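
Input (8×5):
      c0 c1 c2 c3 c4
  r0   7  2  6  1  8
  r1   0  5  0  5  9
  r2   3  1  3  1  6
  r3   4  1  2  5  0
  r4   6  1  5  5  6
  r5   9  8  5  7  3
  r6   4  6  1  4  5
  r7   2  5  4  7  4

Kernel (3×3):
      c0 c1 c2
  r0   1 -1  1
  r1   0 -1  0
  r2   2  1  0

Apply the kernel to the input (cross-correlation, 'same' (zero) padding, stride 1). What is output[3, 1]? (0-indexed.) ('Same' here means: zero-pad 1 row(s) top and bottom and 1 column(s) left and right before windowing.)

17

The receptive field on the zero-padded input at this output position is [3 1 3 / 4 1 2 / 6 1 5]. Elementwise product with the kernel and sum: 3·1 + 1·-1 + 3·1 + 1·-1 + 6·2 + 1·1.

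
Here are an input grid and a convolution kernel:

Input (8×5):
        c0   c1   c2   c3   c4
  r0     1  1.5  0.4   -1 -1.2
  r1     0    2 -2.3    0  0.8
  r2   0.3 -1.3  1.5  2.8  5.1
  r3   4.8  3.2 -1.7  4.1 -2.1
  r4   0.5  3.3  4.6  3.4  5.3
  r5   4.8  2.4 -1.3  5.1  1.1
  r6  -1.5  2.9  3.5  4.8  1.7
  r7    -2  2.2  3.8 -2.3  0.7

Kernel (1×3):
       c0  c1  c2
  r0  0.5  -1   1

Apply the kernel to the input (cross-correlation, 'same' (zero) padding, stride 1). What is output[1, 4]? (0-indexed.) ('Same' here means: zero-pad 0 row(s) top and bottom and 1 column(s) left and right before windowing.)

The receptive field on the zero-padded input at this output position is [0 0.8 0]. Elementwise product with the kernel and sum: 0·0.5 + 0.8·-1 + 0·1.

-0.8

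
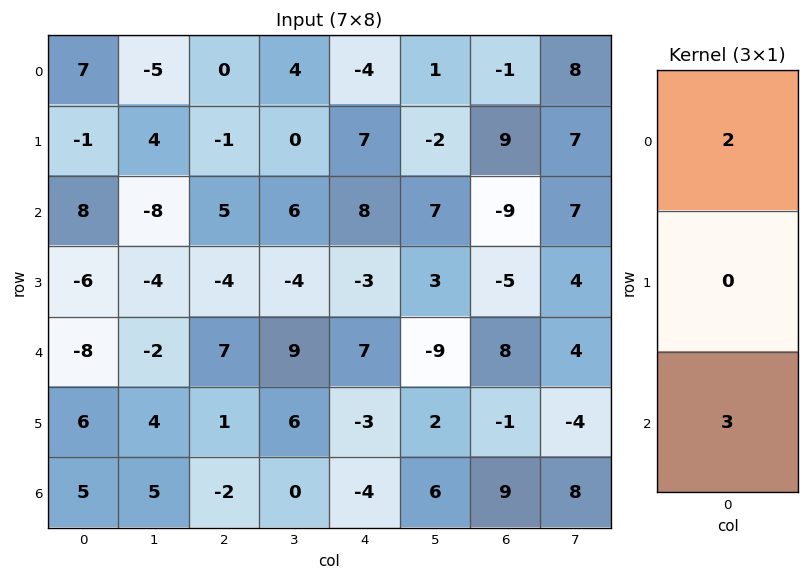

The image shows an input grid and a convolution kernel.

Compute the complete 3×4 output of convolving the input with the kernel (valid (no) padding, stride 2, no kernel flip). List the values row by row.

38 15 16 -29
-8 31 37 6
-1 8 2 43

Output[0,0]: The receptive field on the input at this output position is [7 / -1 / 8]. Elementwise product with the kernel and sum: 7·2 + 8·3.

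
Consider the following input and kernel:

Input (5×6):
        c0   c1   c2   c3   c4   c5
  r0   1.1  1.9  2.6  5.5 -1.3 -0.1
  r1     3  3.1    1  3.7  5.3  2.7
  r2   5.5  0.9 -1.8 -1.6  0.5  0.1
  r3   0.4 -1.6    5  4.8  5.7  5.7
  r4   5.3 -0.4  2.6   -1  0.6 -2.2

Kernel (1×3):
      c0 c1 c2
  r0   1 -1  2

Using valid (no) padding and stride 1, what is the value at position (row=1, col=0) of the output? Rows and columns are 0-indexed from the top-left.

1.9

The receptive field on the input at this output position is [3 3.1 1]. Elementwise product with the kernel and sum: 3·1 + 3.1·-1 + 1·2.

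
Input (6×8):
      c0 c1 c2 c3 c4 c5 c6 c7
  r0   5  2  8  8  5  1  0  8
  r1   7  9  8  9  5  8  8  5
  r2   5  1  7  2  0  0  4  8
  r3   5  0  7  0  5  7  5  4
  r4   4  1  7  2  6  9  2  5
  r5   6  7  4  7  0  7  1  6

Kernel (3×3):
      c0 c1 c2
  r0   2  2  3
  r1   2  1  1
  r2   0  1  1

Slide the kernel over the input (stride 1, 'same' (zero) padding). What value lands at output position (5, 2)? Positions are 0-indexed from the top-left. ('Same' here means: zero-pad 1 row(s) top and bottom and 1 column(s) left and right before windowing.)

47

The receptive field on the zero-padded input at this output position is [1 7 2 / 7 4 7 / 0 0 0]. Elementwise product with the kernel and sum: 1·2 + 7·2 + 2·3 + 7·2 + 4·1 + 7·1 + 0·1 + 0·1.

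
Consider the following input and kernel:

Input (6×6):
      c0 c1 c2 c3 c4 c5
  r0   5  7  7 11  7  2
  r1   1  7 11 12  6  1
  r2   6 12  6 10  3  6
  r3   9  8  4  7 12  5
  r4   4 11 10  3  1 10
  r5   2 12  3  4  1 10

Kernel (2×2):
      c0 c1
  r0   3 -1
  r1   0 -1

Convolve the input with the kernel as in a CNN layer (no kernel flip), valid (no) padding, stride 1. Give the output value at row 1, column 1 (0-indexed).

4

The receptive field on the input at this output position is [7 11 / 12 6]. Elementwise product with the kernel and sum: 7·3 + 11·-1 + 6·-1.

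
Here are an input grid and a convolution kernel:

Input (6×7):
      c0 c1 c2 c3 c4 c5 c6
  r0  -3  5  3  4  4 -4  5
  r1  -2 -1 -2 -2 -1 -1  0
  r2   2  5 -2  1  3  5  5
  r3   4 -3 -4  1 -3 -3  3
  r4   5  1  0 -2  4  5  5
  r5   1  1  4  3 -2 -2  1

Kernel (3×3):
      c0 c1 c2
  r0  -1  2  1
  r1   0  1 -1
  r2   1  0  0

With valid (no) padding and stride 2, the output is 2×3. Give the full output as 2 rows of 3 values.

19 6 -5
12 11 10

Output[0,0]: The receptive field on the input at this output position is [-3 5 3 / -2 -1 -2 / 2 5 -2]. Elementwise product with the kernel and sum: -3·-1 + 5·2 + 3·1 + -1·1 + -2·-1 + 2·1.
Output[0,1]: The receptive field on the input at this output position is [3 4 4 / -2 -2 -1 / -2 1 3]. Elementwise product with the kernel and sum: 3·-1 + 4·2 + 4·1 + -2·1 + -1·-1 + -2·1.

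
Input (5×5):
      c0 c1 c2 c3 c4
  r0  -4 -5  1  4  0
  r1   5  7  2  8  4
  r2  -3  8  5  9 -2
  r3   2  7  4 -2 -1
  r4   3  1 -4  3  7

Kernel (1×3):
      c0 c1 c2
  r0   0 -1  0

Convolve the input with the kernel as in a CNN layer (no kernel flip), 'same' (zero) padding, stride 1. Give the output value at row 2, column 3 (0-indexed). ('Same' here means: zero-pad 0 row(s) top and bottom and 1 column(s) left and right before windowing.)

The receptive field on the zero-padded input at this output position is [5 9 -2]. Elementwise product with the kernel and sum: 9·-1.

-9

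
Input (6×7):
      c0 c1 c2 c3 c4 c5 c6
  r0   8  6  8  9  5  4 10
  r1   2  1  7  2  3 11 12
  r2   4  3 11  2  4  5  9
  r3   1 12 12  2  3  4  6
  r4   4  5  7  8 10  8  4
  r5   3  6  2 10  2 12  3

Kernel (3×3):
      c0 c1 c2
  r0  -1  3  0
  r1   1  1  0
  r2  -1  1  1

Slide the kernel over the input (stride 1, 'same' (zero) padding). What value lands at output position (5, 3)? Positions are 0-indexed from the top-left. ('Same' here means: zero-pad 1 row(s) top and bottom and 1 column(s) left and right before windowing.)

The receptive field on the zero-padded input at this output position is [7 8 10 / 2 10 2 / 0 0 0]. Elementwise product with the kernel and sum: 7·-1 + 8·3 + 2·1 + 10·1 + 0·-1 + 0·1 + 0·1.

29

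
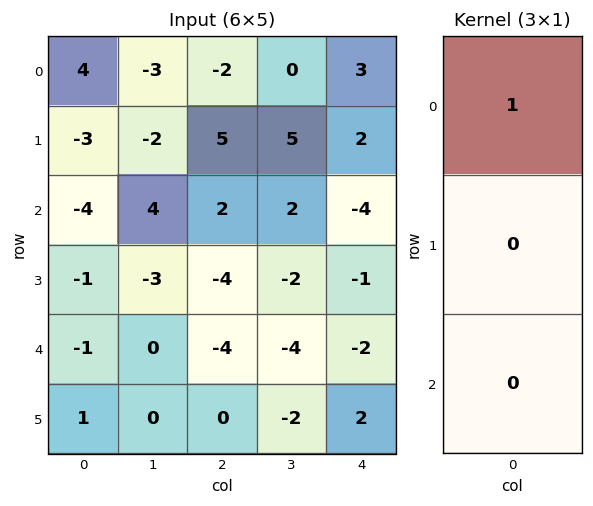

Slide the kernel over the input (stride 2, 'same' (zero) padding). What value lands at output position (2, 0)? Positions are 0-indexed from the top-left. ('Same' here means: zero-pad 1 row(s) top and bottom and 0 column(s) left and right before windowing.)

The receptive field on the zero-padded input at this output position is [-1 / -1 / 1]. Elementwise product with the kernel and sum: -1·1.

-1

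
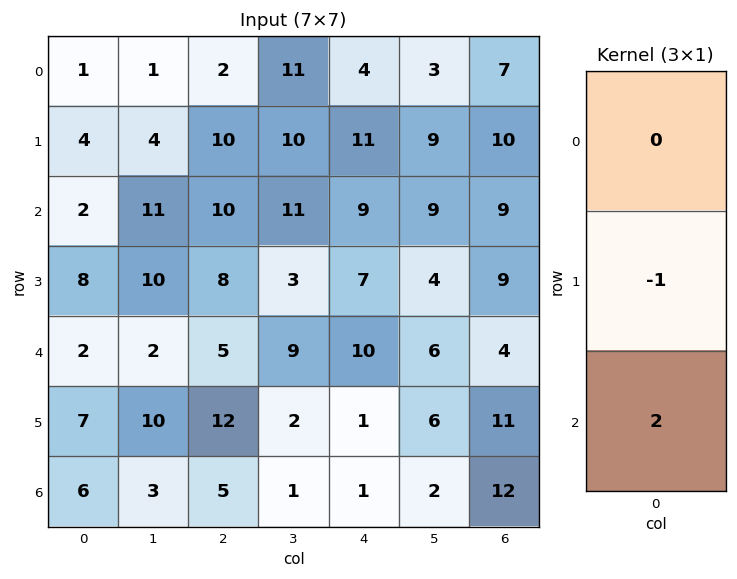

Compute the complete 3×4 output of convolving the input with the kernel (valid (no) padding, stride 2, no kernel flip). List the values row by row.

0 10 7 8
-4 2 13 -1
5 -2 1 13

Output[0,0]: The receptive field on the input at this output position is [1 / 4 / 2]. Elementwise product with the kernel and sum: 4·-1 + 2·2.
Output[0,1]: The receptive field on the input at this output position is [2 / 10 / 10]. Elementwise product with the kernel and sum: 10·-1 + 10·2.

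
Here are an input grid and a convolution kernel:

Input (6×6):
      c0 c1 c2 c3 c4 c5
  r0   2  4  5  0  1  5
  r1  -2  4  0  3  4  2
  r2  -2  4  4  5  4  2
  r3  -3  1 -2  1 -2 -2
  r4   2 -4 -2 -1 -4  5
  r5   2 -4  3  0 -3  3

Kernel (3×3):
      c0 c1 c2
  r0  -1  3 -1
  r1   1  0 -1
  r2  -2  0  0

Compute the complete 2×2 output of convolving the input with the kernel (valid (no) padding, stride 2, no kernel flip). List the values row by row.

7 -18
5 11

Output[0,0]: The receptive field on the input at this output position is [2 4 5 / -2 4 0 / -2 4 4]. Elementwise product with the kernel and sum: 2·-1 + 4·3 + 5·-1 + -2·1 + 0·-1 + -2·-2.
Output[0,1]: The receptive field on the input at this output position is [5 0 1 / 0 3 4 / 4 5 4]. Elementwise product with the kernel and sum: 5·-1 + 0·3 + 1·-1 + 0·1 + 4·-1 + 4·-2.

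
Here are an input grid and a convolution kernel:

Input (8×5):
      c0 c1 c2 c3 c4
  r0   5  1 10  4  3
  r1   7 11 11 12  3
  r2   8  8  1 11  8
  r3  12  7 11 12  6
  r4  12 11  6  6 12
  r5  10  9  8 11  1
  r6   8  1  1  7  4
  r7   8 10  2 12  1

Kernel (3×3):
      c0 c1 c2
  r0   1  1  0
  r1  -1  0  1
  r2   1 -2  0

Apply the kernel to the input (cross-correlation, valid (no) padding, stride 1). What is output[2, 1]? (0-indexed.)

13

The receptive field on the input at this output position is [8 1 11 / 7 11 12 / 11 6 6]. Elementwise product with the kernel and sum: 8·1 + 1·1 + 7·-1 + 12·1 + 11·1 + 6·-2.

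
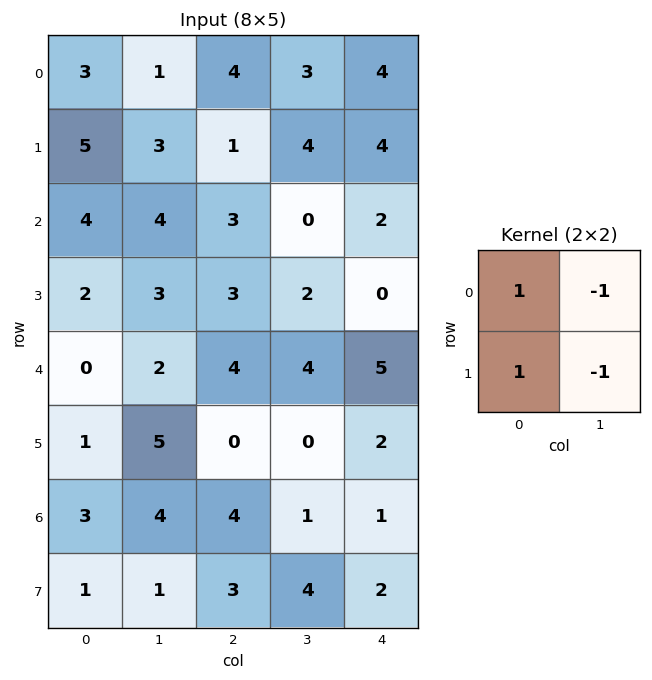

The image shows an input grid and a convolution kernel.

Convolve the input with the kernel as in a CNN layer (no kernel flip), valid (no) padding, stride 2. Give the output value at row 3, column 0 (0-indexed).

-1

The receptive field on the input at this output position is [3 4 / 1 1]. Elementwise product with the kernel and sum: 3·1 + 4·-1 + 1·1 + 1·-1.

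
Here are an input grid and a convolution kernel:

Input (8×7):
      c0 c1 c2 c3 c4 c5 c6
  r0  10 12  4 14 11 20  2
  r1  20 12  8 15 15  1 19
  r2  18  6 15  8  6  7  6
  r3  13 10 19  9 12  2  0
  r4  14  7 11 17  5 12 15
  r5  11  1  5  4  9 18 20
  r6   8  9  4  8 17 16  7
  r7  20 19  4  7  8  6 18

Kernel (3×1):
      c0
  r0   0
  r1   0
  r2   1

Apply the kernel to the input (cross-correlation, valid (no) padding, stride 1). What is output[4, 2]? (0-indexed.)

4

The receptive field on the input at this output position is [11 / 5 / 4]. Elementwise product with the kernel and sum: 4·1.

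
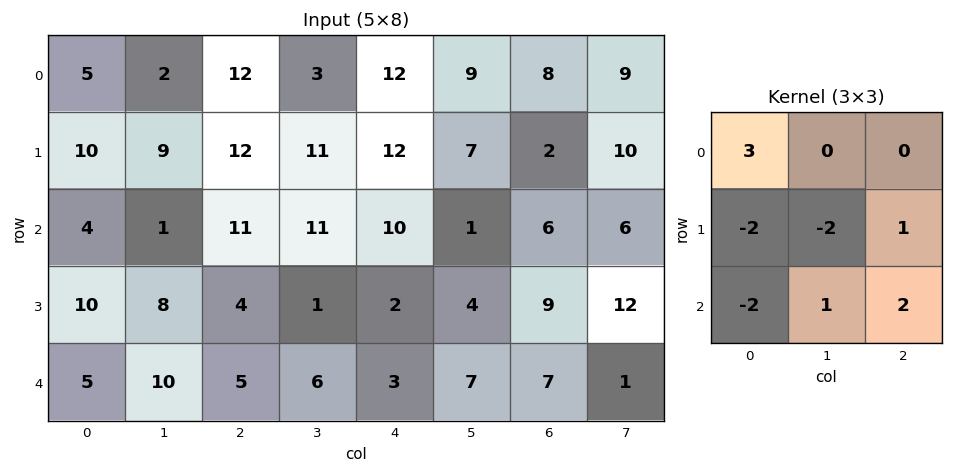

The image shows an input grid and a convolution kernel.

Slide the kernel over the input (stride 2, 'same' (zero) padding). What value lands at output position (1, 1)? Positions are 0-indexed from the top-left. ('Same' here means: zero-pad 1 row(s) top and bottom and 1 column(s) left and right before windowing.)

The receptive field on the zero-padded input at this output position is [9 12 11 / 1 11 11 / 8 4 1]. Elementwise product with the kernel and sum: 9·3 + 1·-2 + 11·-2 + 11·1 + 8·-2 + 4·1 + 1·2.

4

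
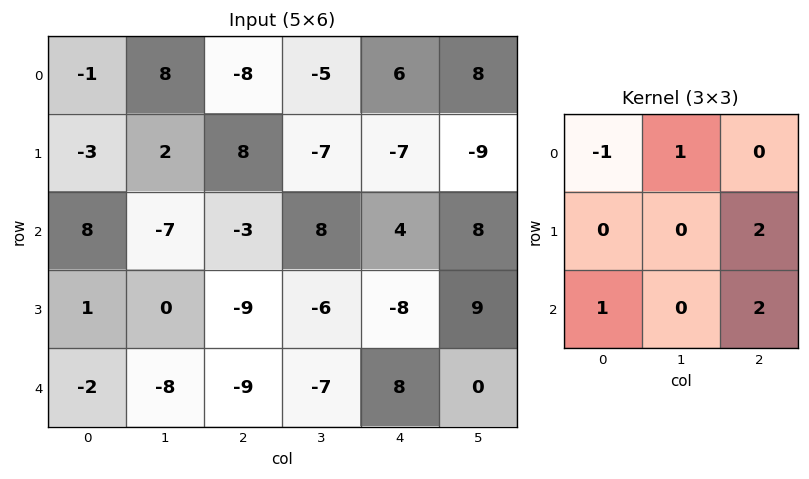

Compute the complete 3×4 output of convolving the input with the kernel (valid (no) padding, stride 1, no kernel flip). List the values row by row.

27 -21 -6 17
-18 10 -32 28
-53 -30 2 7

Output[0,0]: The receptive field on the input at this output position is [-1 8 -8 / -3 2 8 / 8 -7 -3]. Elementwise product with the kernel and sum: -1·-1 + 8·1 + 8·2 + 8·1 + -3·2.
Output[0,1]: The receptive field on the input at this output position is [8 -8 -5 / 2 8 -7 / -7 -3 8]. Elementwise product with the kernel and sum: 8·-1 + -8·1 + -7·2 + -7·1 + 8·2.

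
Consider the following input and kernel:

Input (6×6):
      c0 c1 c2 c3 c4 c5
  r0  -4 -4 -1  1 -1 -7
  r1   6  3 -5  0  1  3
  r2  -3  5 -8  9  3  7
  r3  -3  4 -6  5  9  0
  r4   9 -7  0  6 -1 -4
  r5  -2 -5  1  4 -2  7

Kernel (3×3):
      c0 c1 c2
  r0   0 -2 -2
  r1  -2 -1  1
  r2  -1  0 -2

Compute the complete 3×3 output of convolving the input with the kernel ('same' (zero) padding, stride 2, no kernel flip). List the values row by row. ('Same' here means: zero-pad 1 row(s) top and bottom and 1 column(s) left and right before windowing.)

Output[0,0]: The receptive field on the zero-padded input at this output position is [0 0 0 / 0 -4 -4 / 0 6 3]. Elementwise product with the kernel and sum: 0·-2 + 0·-2 + 0·-2 + -4·-1 + -4·1 + 0·-1 + 3·-2.

-6 7 -14
-18 3 -27
-8 19 -51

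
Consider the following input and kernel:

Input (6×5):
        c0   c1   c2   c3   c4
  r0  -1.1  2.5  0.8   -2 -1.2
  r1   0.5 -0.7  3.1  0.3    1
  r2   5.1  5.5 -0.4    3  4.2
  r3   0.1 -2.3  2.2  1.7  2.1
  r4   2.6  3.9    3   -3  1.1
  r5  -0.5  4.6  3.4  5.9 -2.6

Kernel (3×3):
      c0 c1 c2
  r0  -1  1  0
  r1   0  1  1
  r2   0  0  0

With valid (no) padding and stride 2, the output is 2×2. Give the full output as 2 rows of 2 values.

6 -1.5
0.3 7.2

Output[0,0]: The receptive field on the input at this output position is [-1.1 2.5 0.8 / 0.5 -0.7 3.1 / 5.1 5.5 -0.4]. Elementwise product with the kernel and sum: -1.1·-1 + 2.5·1 + -0.7·1 + 3.1·1.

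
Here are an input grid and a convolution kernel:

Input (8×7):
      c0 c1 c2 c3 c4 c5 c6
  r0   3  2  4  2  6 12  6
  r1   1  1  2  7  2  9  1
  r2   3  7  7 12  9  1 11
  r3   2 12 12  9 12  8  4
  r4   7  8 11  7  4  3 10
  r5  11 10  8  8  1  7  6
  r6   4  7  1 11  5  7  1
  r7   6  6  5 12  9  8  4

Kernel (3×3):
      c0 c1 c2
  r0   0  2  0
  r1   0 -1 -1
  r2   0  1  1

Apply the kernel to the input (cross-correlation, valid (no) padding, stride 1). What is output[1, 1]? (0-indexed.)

The receptive field on the input at this output position is [1 2 7 / 7 7 12 / 12 12 9]. Elementwise product with the kernel and sum: 2·2 + 7·-1 + 12·-1 + 12·1 + 9·1.

6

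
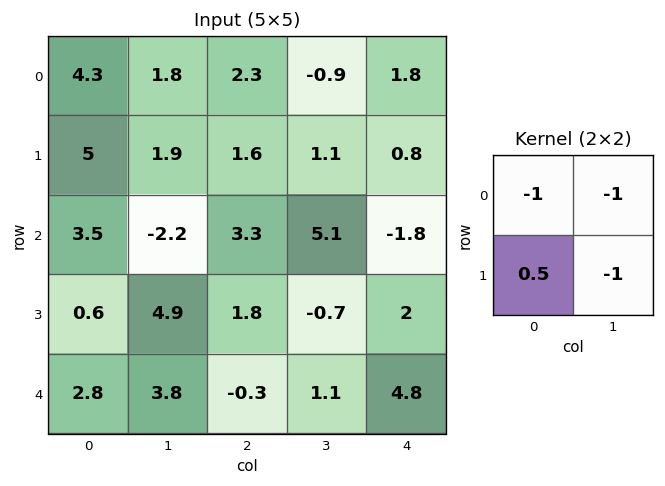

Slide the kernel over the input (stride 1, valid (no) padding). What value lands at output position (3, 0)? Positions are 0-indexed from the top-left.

The receptive field on the input at this output position is [0.6 4.9 / 2.8 3.8]. Elementwise product with the kernel and sum: 0.6·-1 + 4.9·-1 + 2.8·0.5 + 3.8·-1.

-7.9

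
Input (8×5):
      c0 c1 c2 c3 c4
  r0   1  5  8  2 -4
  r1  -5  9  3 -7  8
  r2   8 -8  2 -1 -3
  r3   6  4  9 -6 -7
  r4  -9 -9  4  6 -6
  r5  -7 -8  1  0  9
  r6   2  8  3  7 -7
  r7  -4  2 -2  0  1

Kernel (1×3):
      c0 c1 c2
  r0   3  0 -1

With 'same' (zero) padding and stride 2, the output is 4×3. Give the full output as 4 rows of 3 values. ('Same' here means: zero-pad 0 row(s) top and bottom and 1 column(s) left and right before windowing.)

Output[0,0]: The receptive field on the zero-padded input at this output position is [0 1 5]. Elementwise product with the kernel and sum: 0·3 + 5·-1.
Output[0,1]: The receptive field on the zero-padded input at this output position is [5 8 2]. Elementwise product with the kernel and sum: 5·3 + 2·-1.

-5 13 6
8 -23 -3
9 -33 18
-8 17 21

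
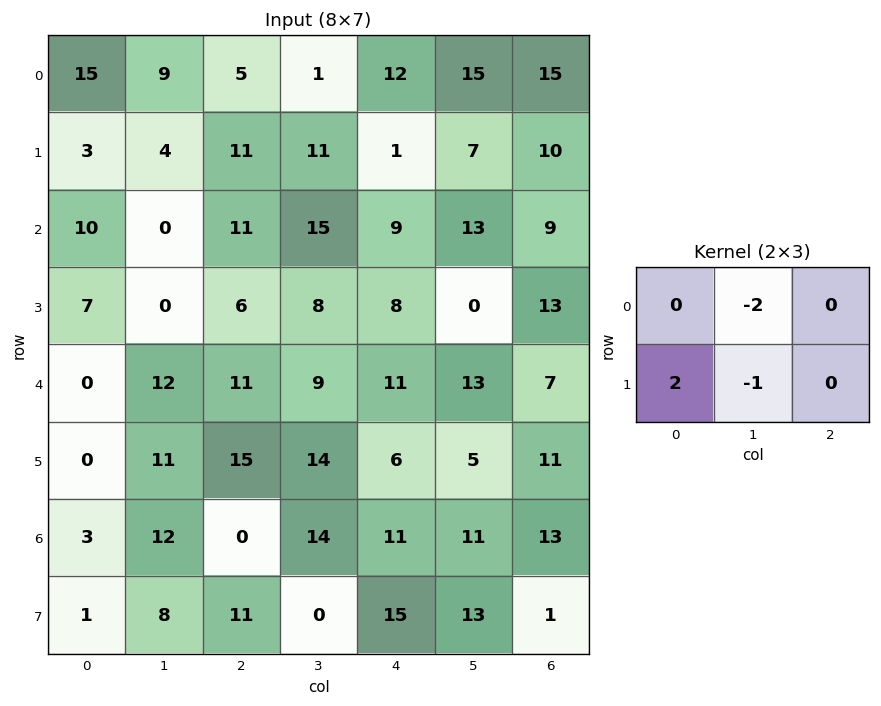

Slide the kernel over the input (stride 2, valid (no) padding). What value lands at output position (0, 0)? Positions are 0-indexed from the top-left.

The receptive field on the input at this output position is [15 9 5 / 3 4 11]. Elementwise product with the kernel and sum: 9·-2 + 3·2 + 4·-1.

-16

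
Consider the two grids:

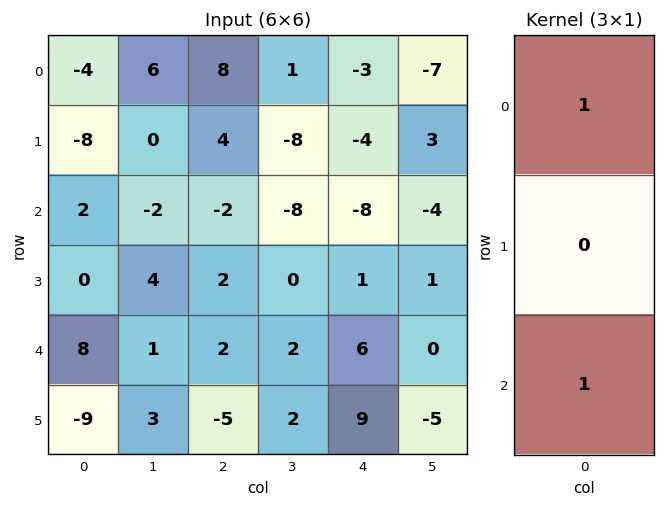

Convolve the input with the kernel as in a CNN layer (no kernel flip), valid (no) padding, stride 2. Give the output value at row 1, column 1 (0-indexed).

The receptive field on the input at this output position is [-2 / 2 / 2]. Elementwise product with the kernel and sum: -2·1 + 2·1.

0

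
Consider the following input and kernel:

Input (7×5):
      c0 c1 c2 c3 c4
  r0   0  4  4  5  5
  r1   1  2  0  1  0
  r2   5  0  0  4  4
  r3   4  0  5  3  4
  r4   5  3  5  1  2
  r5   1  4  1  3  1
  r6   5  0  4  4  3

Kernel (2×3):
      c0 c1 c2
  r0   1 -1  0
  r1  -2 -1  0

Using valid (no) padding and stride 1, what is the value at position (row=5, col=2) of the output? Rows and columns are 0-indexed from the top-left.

-14

The receptive field on the input at this output position is [1 3 1 / 4 4 3]. Elementwise product with the kernel and sum: 1·1 + 3·-1 + 4·-2 + 4·-1.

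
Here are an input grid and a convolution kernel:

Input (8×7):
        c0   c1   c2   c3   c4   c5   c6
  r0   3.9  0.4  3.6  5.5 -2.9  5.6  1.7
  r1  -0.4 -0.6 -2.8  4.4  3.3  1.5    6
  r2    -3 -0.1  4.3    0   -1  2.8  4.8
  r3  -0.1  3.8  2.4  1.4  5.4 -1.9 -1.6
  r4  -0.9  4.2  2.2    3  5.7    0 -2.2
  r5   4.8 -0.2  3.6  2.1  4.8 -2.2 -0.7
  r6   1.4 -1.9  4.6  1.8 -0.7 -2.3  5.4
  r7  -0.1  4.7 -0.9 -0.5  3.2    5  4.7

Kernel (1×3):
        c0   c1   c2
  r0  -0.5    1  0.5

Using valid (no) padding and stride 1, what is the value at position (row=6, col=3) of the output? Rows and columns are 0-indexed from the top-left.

The receptive field on the input at this output position is [1.8 -0.7 -2.3]. Elementwise product with the kernel and sum: 1.8·-0.5 + -0.7·1 + -2.3·0.5.

-2.75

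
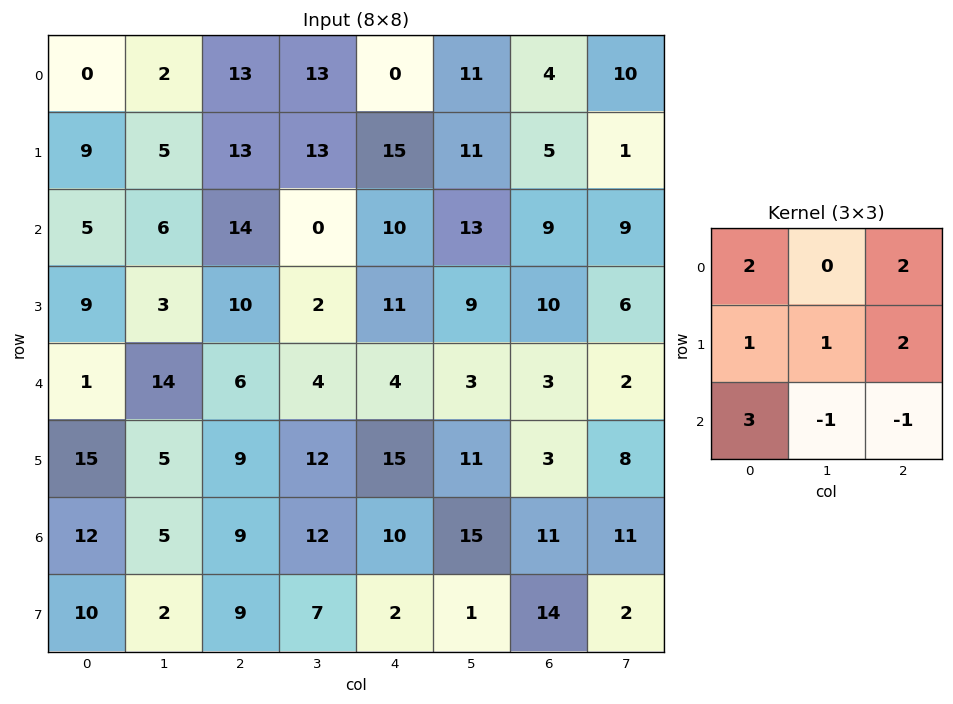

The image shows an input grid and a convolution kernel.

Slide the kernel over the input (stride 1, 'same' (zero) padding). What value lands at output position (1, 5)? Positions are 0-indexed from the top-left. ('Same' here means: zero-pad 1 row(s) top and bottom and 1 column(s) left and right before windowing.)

52

The receptive field on the zero-padded input at this output position is [0 11 4 / 15 11 5 / 10 13 9]. Elementwise product with the kernel and sum: 0·2 + 4·2 + 15·1 + 11·1 + 5·2 + 10·3 + 13·-1 + 9·-1.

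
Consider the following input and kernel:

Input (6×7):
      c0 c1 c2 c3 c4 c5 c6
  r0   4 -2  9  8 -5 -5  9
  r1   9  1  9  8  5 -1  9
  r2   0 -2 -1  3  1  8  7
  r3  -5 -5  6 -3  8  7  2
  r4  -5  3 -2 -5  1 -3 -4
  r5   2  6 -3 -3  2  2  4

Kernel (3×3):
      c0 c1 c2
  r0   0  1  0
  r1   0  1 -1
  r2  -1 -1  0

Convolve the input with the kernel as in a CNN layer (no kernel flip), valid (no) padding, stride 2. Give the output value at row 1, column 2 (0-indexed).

The receptive field on the input at this output position is [1 8 7 / 8 7 2 / 1 -3 -4]. Elementwise product with the kernel and sum: 8·1 + 7·1 + 2·-1 + 1·-1 + -3·-1.

15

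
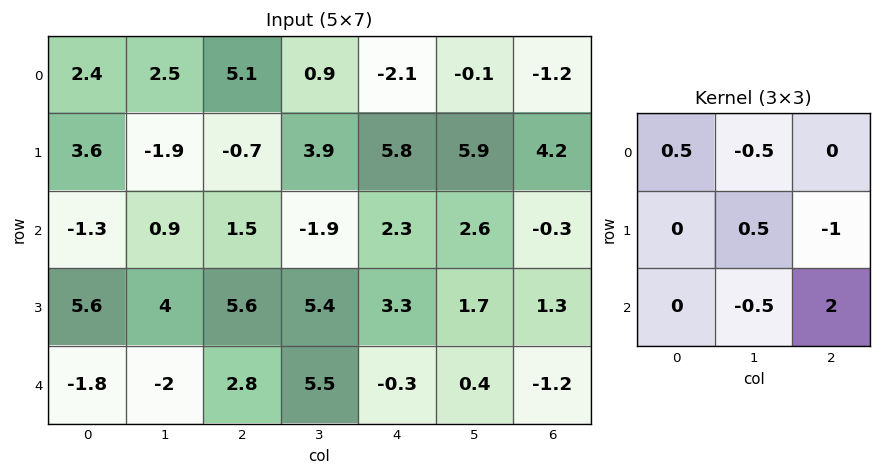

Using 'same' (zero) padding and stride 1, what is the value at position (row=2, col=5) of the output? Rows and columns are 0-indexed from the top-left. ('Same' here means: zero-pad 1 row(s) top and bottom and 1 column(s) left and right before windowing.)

The receptive field on the zero-padded input at this output position is [5.8 5.9 4.2 / 2.3 2.6 -0.3 / 3.3 1.7 1.3]. Elementwise product with the kernel and sum: 5.8·0.5 + 5.9·-0.5 + 2.6·0.5 + -0.3·-1 + 1.7·-0.5 + 1.3·2.

3.3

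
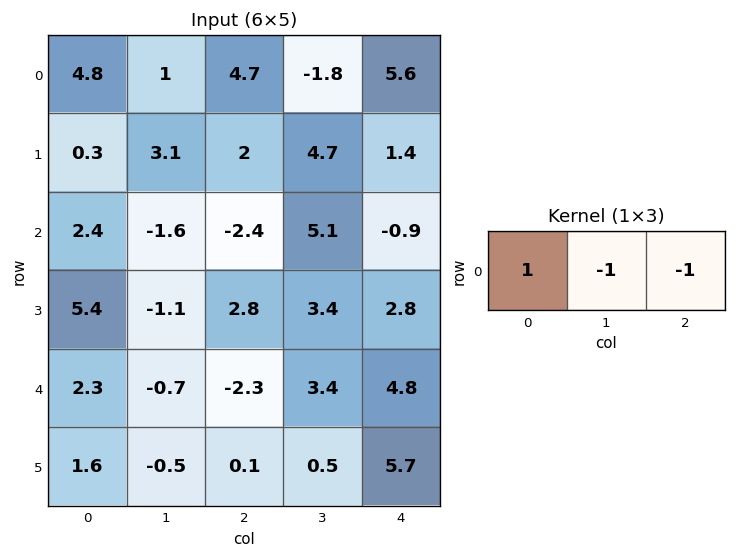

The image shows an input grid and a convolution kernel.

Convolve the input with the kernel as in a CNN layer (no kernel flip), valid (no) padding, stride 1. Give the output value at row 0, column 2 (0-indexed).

The receptive field on the input at this output position is [4.7 -1.8 5.6]. Elementwise product with the kernel and sum: 4.7·1 + -1.8·-1 + 5.6·-1.

0.9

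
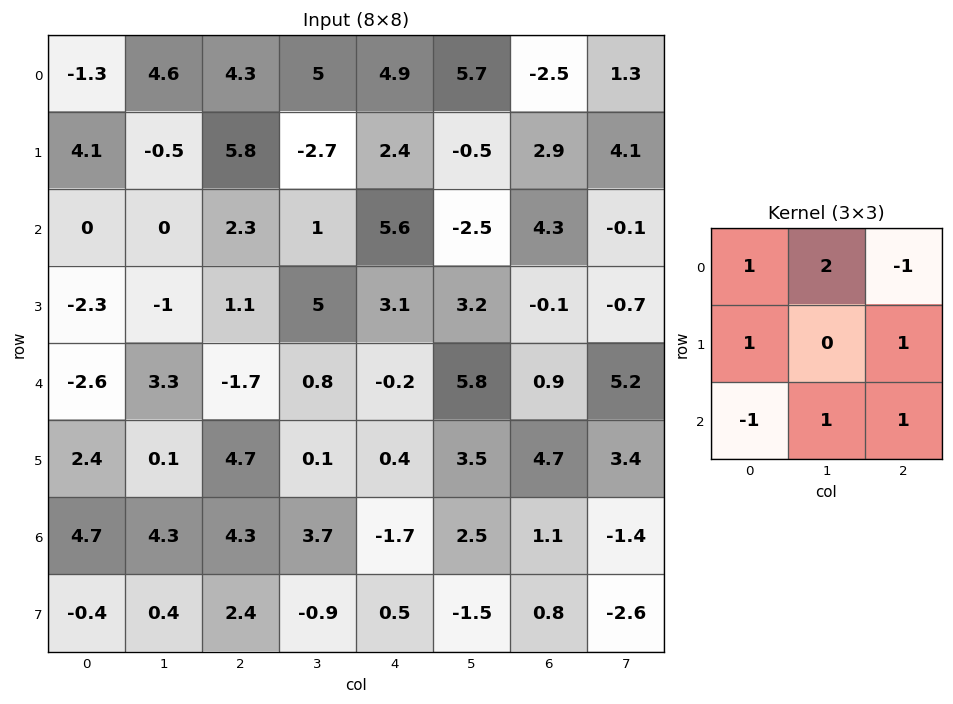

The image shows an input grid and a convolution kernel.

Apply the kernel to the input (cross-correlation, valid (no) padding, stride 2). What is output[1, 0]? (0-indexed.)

The receptive field on the input at this output position is [0 0 2.3 / -2.3 -1 1.1 / -2.6 3.3 -1.7]. Elementwise product with the kernel and sum: 0·1 + 0·2 + 2.3·-1 + -2.3·1 + 1.1·1 + -2.6·-1 + 3.3·1 + -1.7·1.

0.7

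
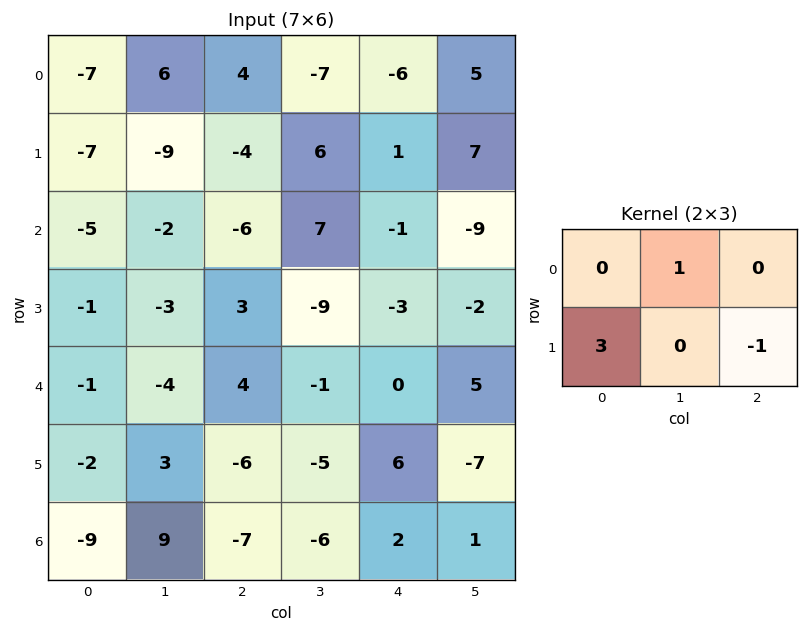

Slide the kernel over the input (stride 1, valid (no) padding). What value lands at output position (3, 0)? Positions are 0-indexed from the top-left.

-10

The receptive field on the input at this output position is [-1 -3 3 / -1 -4 4]. Elementwise product with the kernel and sum: -3·1 + -1·3 + 4·-1.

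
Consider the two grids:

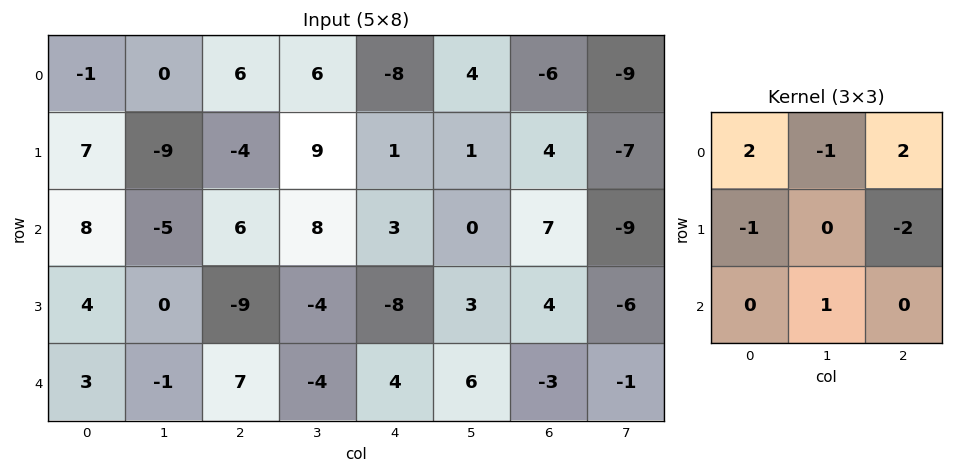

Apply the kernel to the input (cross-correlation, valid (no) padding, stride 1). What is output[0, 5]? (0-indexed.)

16

The receptive field on the input at this output position is [4 -6 -9 / 1 4 -7 / 0 7 -9]. Elementwise product with the kernel and sum: 4·2 + -6·-1 + -9·2 + 1·-1 + -7·-2 + 7·1.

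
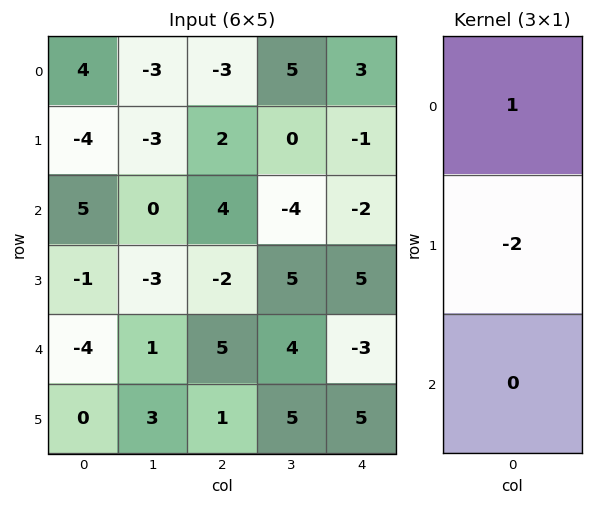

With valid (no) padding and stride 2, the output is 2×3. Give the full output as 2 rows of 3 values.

Output[0,0]: The receptive field on the input at this output position is [4 / -4 / 5]. Elementwise product with the kernel and sum: 4·1 + -4·-2.

12 -7 5
7 8 -12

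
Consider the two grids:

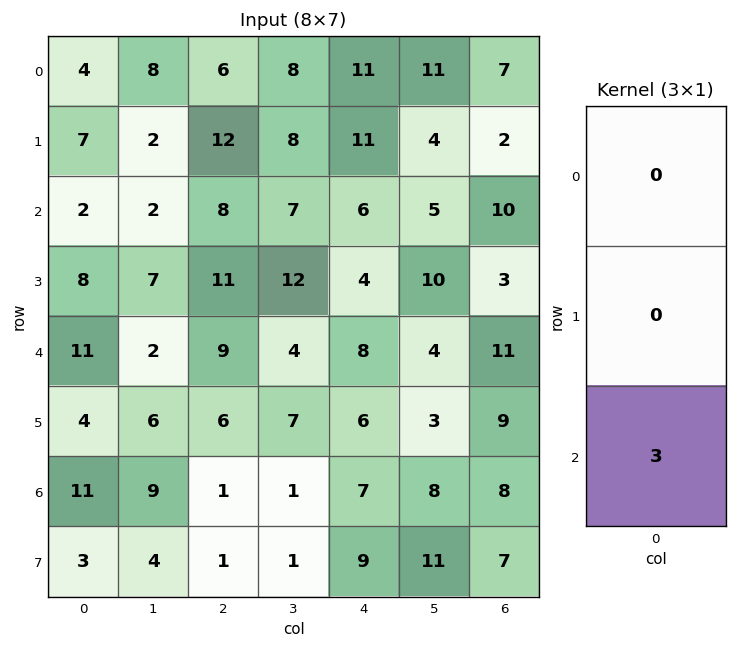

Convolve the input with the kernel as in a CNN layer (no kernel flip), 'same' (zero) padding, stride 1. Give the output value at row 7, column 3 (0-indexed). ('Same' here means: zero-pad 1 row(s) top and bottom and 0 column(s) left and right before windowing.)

The receptive field on the zero-padded input at this output position is [1 / 1 / 0]. Elementwise product with the kernel and sum: 0·3.

0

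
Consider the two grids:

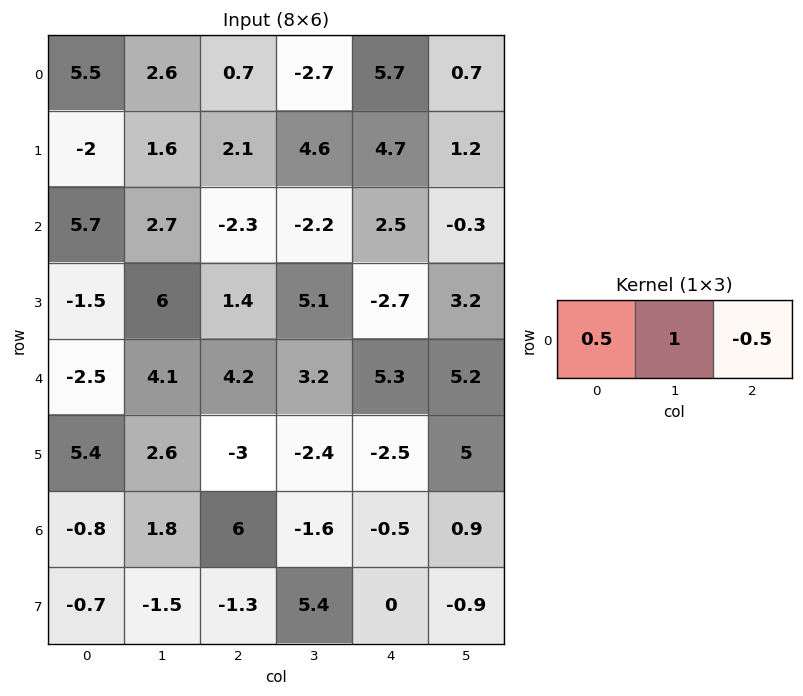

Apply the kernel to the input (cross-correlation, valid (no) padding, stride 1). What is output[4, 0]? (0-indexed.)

0.75

The receptive field on the input at this output position is [-2.5 4.1 4.2]. Elementwise product with the kernel and sum: -2.5·0.5 + 4.1·1 + 4.2·-0.5.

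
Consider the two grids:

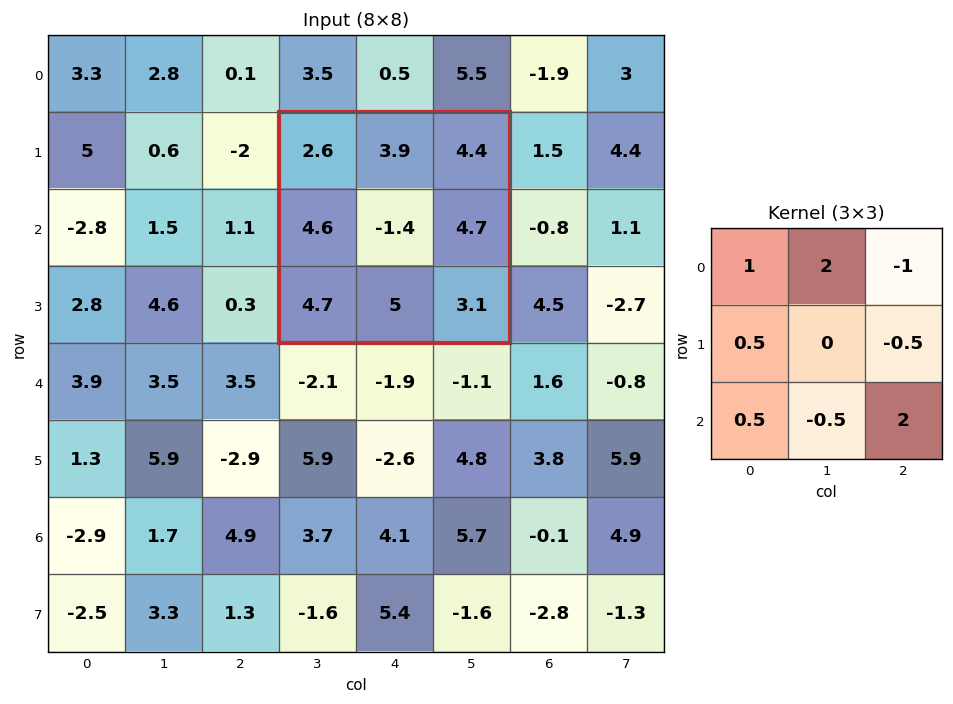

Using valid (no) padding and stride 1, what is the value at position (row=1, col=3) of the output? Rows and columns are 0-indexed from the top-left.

12

The receptive field on the input at this output position is [2.6 3.9 4.4 / 4.6 -1.4 4.7 / 4.7 5 3.1]. Elementwise product with the kernel and sum: 2.6·1 + 3.9·2 + 4.4·-1 + 4.6·0.5 + 4.7·-0.5 + 4.7·0.5 + 5·-0.5 + 3.1·2.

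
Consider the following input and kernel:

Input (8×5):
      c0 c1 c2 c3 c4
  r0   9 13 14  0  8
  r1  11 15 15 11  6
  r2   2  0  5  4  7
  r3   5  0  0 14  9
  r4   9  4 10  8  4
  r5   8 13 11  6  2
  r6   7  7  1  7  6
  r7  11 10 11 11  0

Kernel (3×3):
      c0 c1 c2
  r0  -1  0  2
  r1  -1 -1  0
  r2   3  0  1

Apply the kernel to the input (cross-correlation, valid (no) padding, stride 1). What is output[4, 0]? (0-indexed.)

12

The receptive field on the input at this output position is [9 4 10 / 8 13 11 / 7 7 1]. Elementwise product with the kernel and sum: 9·-1 + 10·2 + 8·-1 + 13·-1 + 7·3 + 1·1.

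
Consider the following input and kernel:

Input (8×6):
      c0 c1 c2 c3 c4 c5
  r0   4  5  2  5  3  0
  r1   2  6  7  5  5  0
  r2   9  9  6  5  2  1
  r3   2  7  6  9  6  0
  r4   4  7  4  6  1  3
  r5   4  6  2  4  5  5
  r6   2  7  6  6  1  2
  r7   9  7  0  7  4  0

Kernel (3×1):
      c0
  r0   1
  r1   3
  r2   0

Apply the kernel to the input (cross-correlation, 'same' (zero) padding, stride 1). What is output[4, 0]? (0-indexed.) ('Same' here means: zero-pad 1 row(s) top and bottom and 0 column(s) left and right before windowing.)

The receptive field on the zero-padded input at this output position is [2 / 4 / 4]. Elementwise product with the kernel and sum: 2·1 + 4·3.

14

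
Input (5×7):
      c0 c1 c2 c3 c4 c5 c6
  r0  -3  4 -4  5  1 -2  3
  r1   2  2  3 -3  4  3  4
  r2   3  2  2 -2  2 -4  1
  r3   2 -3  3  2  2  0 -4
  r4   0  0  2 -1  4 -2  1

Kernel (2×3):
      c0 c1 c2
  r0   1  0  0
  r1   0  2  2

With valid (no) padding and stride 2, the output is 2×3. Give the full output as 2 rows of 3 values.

Output[0,0]: The receptive field on the input at this output position is [-3 4 -4 / 2 2 3]. Elementwise product with the kernel and sum: -3·1 + 2·2 + 3·2.
Output[0,1]: The receptive field on the input at this output position is [-4 5 1 / 3 -3 4]. Elementwise product with the kernel and sum: -4·1 + -3·2 + 4·2.

7 -2 15
3 10 -6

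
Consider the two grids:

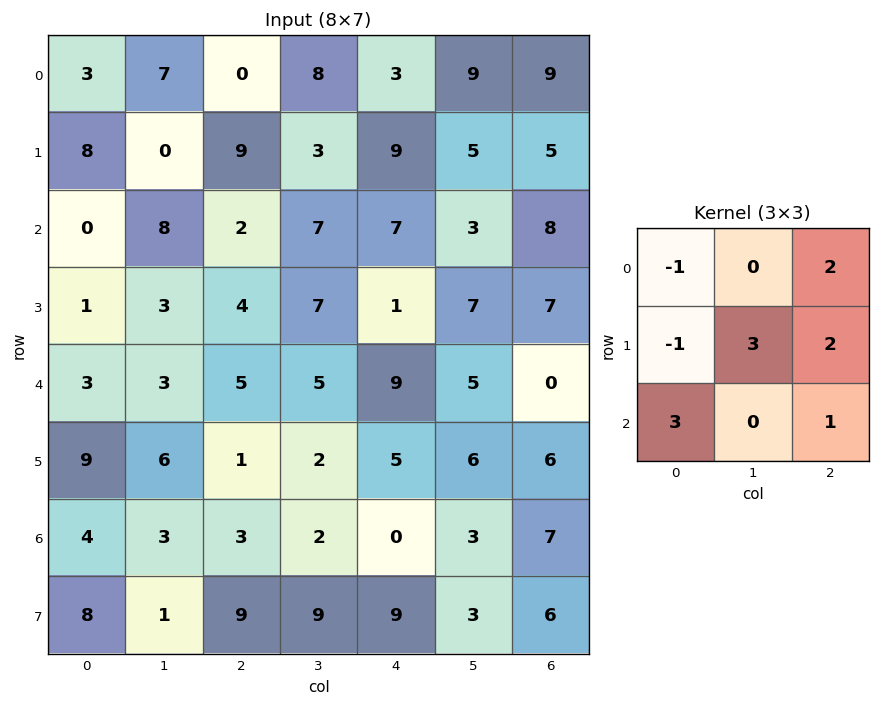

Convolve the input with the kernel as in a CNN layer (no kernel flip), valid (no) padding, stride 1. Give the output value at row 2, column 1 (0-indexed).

43

The receptive field on the input at this output position is [8 2 7 / 3 4 7 / 3 5 5]. Elementwise product with the kernel and sum: 8·-1 + 7·2 + 3·-1 + 4·3 + 7·2 + 3·3 + 5·1.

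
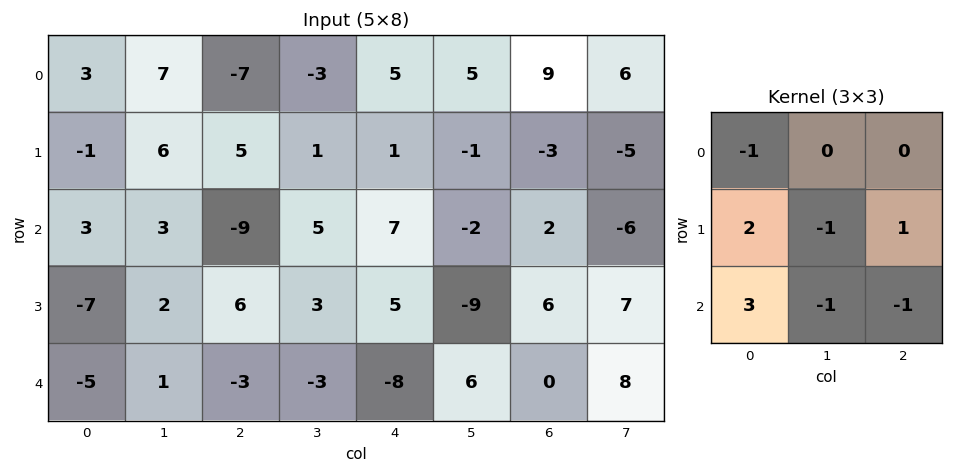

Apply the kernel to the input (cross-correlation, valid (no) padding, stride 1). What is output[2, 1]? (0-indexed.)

The receptive field on the input at this output position is [3 -9 5 / 2 6 3 / 1 -3 -3]. Elementwise product with the kernel and sum: 3·-1 + 2·2 + 6·-1 + 3·1 + 1·3 + -3·-1 + -3·-1.

7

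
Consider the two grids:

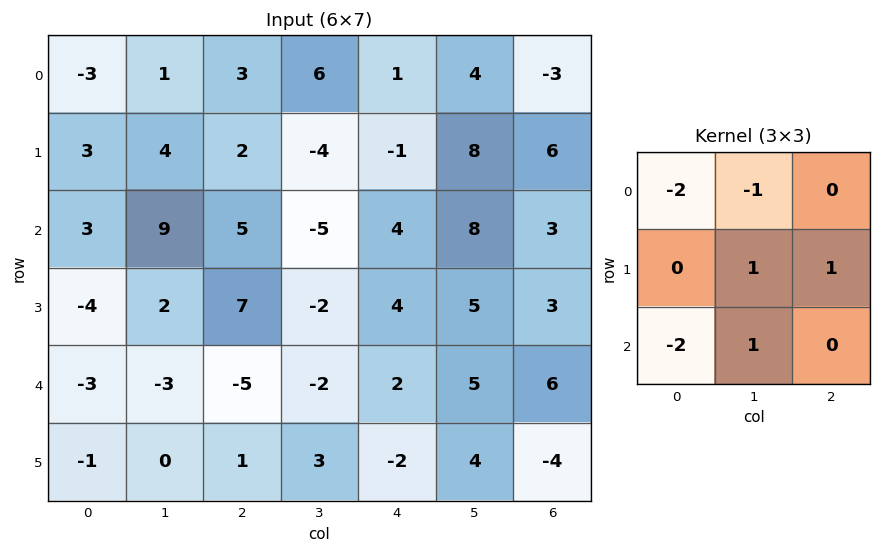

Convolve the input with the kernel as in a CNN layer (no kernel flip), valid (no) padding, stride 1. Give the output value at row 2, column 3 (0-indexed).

21

The receptive field on the input at this output position is [-5 4 8 / -2 4 5 / -2 2 5]. Elementwise product with the kernel and sum: -5·-2 + 4·-1 + 4·1 + 5·1 + -2·-2 + 2·1.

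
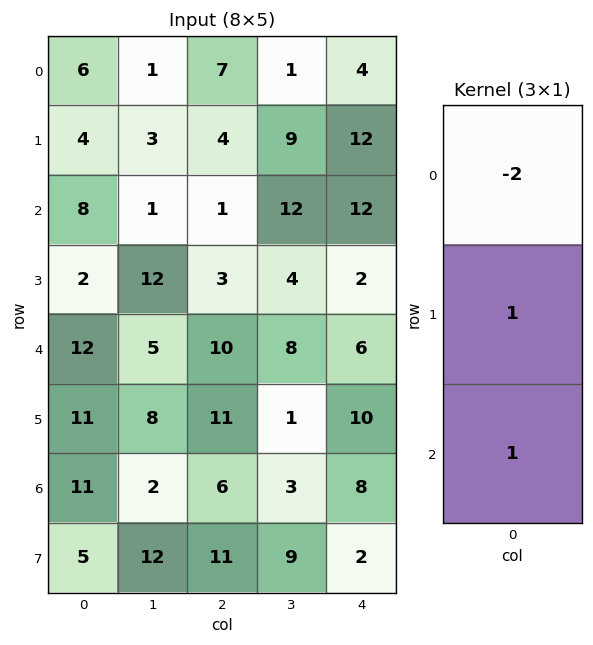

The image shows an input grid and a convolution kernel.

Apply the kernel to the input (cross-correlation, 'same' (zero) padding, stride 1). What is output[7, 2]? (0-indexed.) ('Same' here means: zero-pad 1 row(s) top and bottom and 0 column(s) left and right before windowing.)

The receptive field on the zero-padded input at this output position is [6 / 11 / 0]. Elementwise product with the kernel and sum: 6·-2 + 11·1 + 0·1.

-1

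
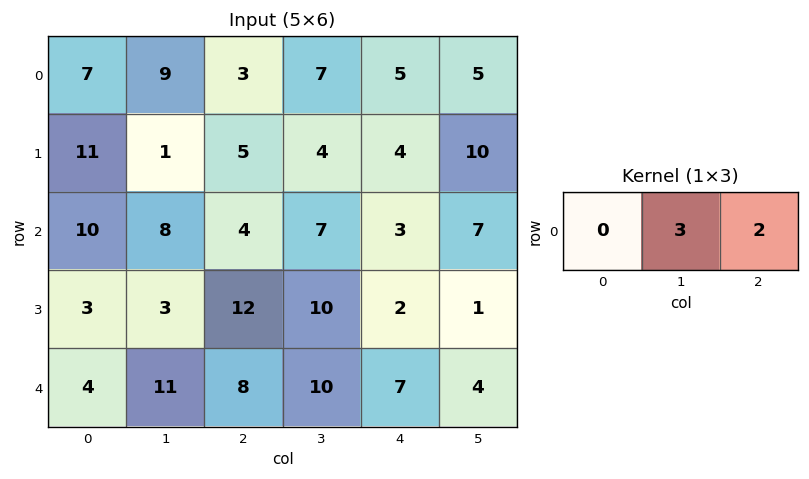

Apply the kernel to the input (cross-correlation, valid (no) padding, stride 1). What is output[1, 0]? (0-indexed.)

The receptive field on the input at this output position is [11 1 5]. Elementwise product with the kernel and sum: 1·3 + 5·2.

13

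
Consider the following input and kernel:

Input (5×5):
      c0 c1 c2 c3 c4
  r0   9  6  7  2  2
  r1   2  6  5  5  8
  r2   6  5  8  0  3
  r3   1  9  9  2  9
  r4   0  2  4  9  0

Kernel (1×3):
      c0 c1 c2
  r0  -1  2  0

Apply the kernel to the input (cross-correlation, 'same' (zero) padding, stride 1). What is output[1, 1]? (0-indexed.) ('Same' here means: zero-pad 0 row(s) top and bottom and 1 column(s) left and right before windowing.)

The receptive field on the zero-padded input at this output position is [2 6 5]. Elementwise product with the kernel and sum: 2·-1 + 6·2.

10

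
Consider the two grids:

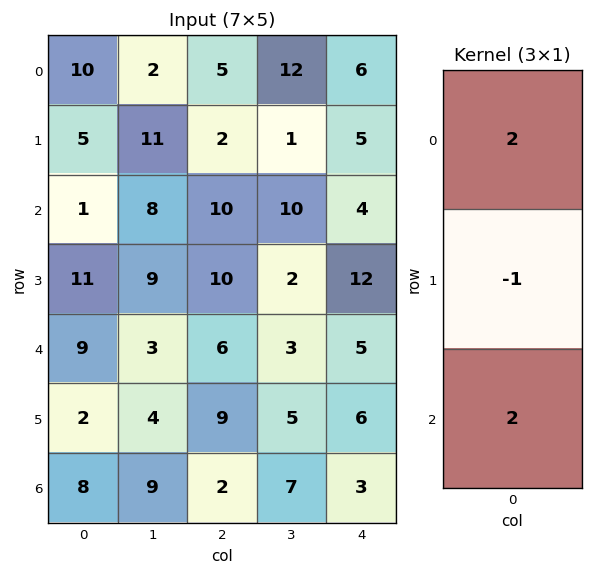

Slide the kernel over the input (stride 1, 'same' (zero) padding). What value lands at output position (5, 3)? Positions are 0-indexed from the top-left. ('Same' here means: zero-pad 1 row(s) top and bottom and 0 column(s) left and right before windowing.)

15

The receptive field on the zero-padded input at this output position is [3 / 5 / 7]. Elementwise product with the kernel and sum: 3·2 + 5·-1 + 7·2.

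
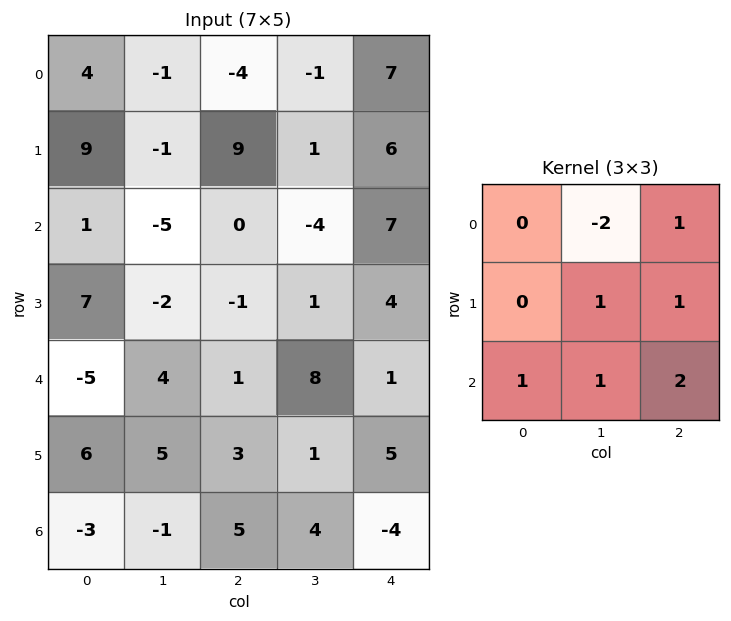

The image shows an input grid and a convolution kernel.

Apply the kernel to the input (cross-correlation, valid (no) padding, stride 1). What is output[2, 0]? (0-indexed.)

The receptive field on the input at this output position is [1 -5 0 / 7 -2 -1 / -5 4 1]. Elementwise product with the kernel and sum: -5·-2 + 0·1 + -2·1 + -1·1 + -5·1 + 4·1 + 1·2.

8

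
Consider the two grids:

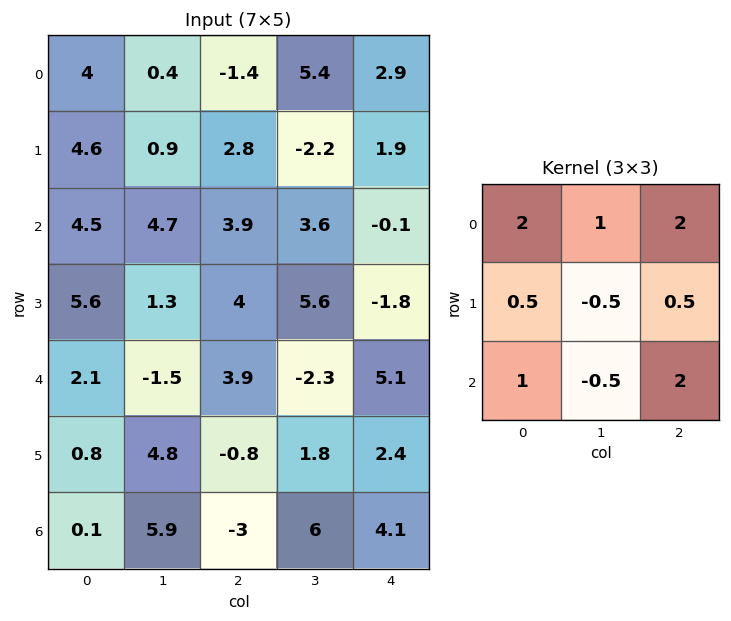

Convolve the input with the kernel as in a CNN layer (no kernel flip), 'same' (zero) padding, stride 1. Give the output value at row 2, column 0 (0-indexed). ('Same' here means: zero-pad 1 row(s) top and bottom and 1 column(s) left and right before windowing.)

The receptive field on the zero-padded input at this output position is [0 4.6 0.9 / 0 4.5 4.7 / 0 5.6 1.3]. Elementwise product with the kernel and sum: 0·2 + 4.6·1 + 0.9·2 + 0·0.5 + 4.5·-0.5 + 4.7·0.5 + 0·1 + 5.6·-0.5 + 1.3·2.

6.3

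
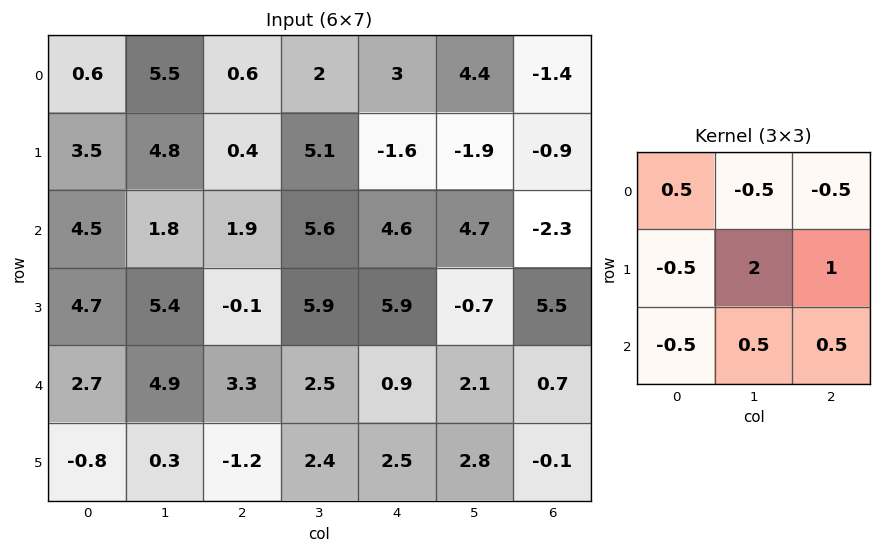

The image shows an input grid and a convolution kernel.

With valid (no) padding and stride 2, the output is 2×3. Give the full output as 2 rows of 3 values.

Output[0,0]: The receptive field on the input at this output position is [0.6 5.5 0.6 / 3.5 4.8 0.4 / 4.5 1.8 1.9]. Elementwise product with the kernel and sum: 0.6·0.5 + 5.5·-0.5 + 0.6·-0.5 + 3.5·-0.5 + 4.8·2 + 0.4·1 + 4.5·-0.5 + 1.8·0.5 + 1.9·0.5.

5.1 10.35 -5
11.5 13.65 3.2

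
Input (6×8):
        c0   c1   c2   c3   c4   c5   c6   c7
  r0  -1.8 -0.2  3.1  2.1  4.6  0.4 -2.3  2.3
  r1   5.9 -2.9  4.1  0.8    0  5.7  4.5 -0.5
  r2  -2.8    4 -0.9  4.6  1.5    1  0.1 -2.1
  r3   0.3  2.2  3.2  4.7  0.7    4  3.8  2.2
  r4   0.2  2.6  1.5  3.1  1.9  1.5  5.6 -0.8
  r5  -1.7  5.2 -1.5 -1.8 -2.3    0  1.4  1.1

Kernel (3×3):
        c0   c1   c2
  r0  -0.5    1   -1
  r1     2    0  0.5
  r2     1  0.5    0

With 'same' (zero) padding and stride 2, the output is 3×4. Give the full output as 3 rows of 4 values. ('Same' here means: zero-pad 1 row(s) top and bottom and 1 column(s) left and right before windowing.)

2.85 -0.2 5.2 9.9
10.95 18.85 8.65 9
-1.45 8.6 -1.65 2.9

Output[0,0]: The receptive field on the zero-padded input at this output position is [0 0 0 / 0 -1.8 -0.2 / 0 5.9 -2.9]. Elementwise product with the kernel and sum: 0·-0.5 + 0·1 + 0·-1 + 0·2 + -0.2·0.5 + 0·1 + 5.9·0.5.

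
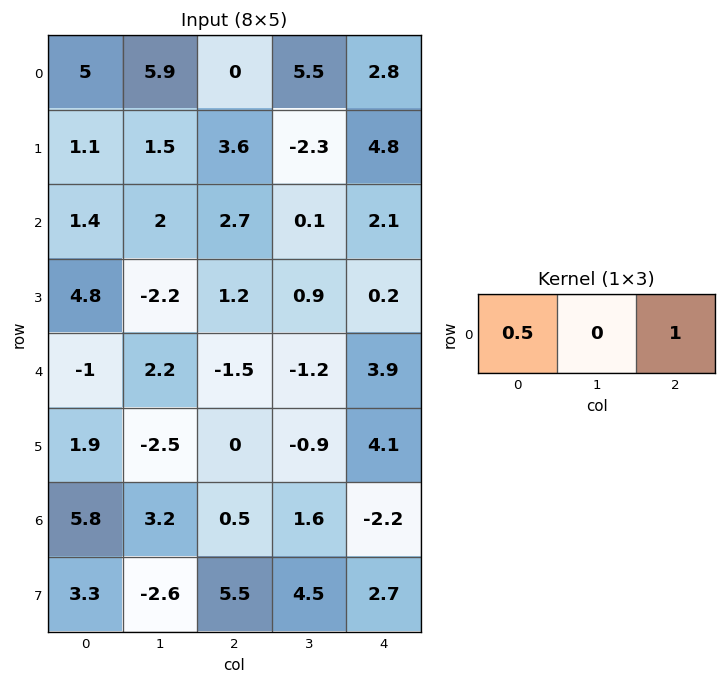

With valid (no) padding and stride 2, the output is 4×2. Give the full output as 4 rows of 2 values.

Output[0,0]: The receptive field on the input at this output position is [5 5.9 0]. Elementwise product with the kernel and sum: 5·0.5 + 0·1.
Output[0,1]: The receptive field on the input at this output position is [0 5.5 2.8]. Elementwise product with the kernel and sum: 0·0.5 + 2.8·1.

2.5 2.8
3.4 3.45
-2 3.15
3.4 -1.95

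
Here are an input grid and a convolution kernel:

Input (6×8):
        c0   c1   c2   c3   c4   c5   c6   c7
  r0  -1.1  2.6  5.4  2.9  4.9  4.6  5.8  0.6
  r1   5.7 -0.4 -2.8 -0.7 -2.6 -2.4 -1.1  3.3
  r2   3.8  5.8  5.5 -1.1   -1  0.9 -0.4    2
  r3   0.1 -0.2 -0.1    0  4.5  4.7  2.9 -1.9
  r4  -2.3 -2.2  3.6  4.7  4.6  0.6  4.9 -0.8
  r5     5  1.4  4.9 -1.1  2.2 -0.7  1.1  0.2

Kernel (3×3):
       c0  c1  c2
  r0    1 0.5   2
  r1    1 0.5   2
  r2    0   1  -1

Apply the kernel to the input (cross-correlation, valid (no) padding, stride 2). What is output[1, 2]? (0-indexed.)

The receptive field on the input at this output position is [-1 0.9 -0.4 / 4.5 4.7 2.9 / 4.6 0.6 4.9]. Elementwise product with the kernel and sum: -1·1 + 0.9·0.5 + -0.4·2 + 4.5·1 + 4.7·0.5 + 2.9·2 + 0.6·1 + 4.9·-1.

7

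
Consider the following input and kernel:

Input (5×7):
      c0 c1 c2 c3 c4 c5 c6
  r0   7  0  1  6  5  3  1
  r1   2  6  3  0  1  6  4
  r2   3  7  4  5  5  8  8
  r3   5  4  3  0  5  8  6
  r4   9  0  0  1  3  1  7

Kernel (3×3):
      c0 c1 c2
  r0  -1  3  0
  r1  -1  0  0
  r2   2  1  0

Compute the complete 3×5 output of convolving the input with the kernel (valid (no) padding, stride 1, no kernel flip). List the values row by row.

Output[0,0]: The receptive field on the input at this output position is [7 0 1 / 2 6 3 / 3 7 4]. Elementwise product with the kernel and sum: 7·-1 + 0·3 + 2·-1 + 3·2 + 7·1.
Output[0,1]: The receptive field on the input at this output position is [0 1 6 / 6 3 0 / 7 4 5]. Elementwise product with the kernel and sum: 0·-1 + 1·3 + 6·-1 + 7·2 + 4·1.

4 15 27 24 21
27 7 -1 3 30
31 1 9 15 21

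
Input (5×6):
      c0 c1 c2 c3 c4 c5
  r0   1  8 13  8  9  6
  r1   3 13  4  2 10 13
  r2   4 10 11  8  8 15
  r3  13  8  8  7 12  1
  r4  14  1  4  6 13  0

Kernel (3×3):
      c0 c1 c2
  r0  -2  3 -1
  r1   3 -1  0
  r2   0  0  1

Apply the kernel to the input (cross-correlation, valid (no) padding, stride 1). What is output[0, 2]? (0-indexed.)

The receptive field on the input at this output position is [13 8 9 / 4 2 10 / 11 8 8]. Elementwise product with the kernel and sum: 13·-2 + 8·3 + 9·-1 + 4·3 + 2·-1 + 8·1.

7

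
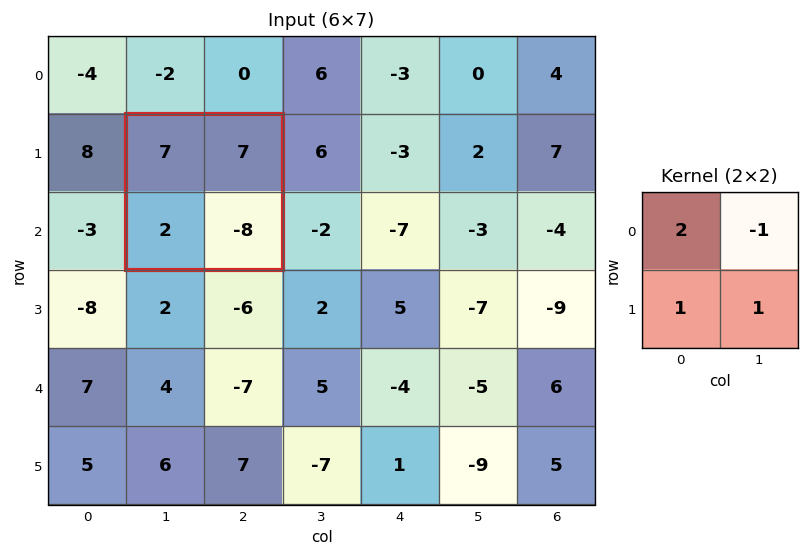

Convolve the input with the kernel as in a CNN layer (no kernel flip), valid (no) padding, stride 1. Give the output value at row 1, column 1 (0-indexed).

1

The receptive field on the input at this output position is [7 7 / 2 -8]. Elementwise product with the kernel and sum: 7·2 + 7·-1 + 2·1 + -8·1.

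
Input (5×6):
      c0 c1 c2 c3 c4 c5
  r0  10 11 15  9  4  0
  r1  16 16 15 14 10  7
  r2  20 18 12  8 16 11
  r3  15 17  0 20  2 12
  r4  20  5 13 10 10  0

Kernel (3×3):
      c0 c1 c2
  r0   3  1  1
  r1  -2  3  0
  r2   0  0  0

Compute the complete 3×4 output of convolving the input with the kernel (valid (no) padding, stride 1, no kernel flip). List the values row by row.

Output[0,0]: The receptive field on the input at this output position is [10 11 15 / 16 16 15 / 20 18 12]. Elementwise product with the kernel and sum: 10·3 + 11·1 + 15·1 + 16·-2 + 16·3.
Output[0,1]: The receptive field on the input at this output position is [11 15 9 / 16 15 14 / 18 12 8]. Elementwise product with the kernel and sum: 11·3 + 15·1 + 9·1 + 16·-2 + 15·3.

72 70 70 33
93 77 69 91
111 40 120 17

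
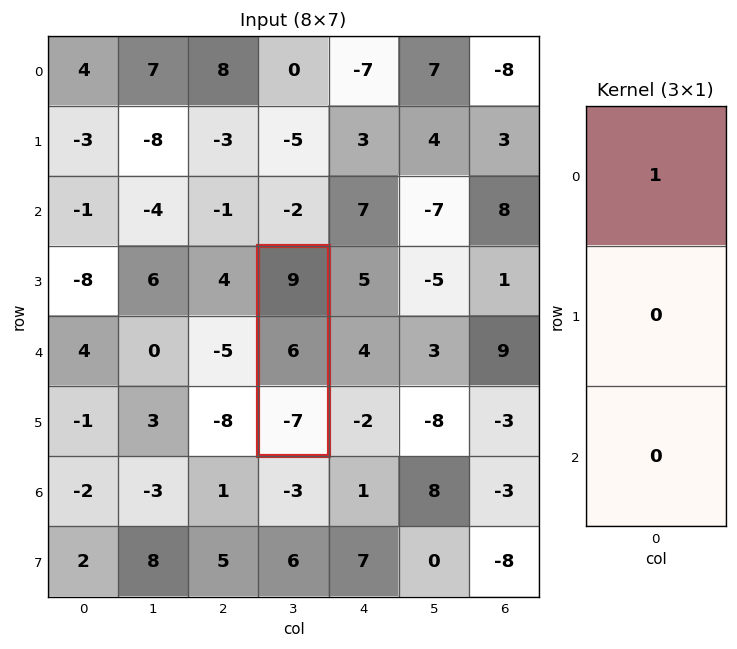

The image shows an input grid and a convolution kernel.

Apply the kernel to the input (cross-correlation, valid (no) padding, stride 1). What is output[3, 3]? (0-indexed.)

The receptive field on the input at this output position is [9 / 6 / -7]. Elementwise product with the kernel and sum: 9·1.

9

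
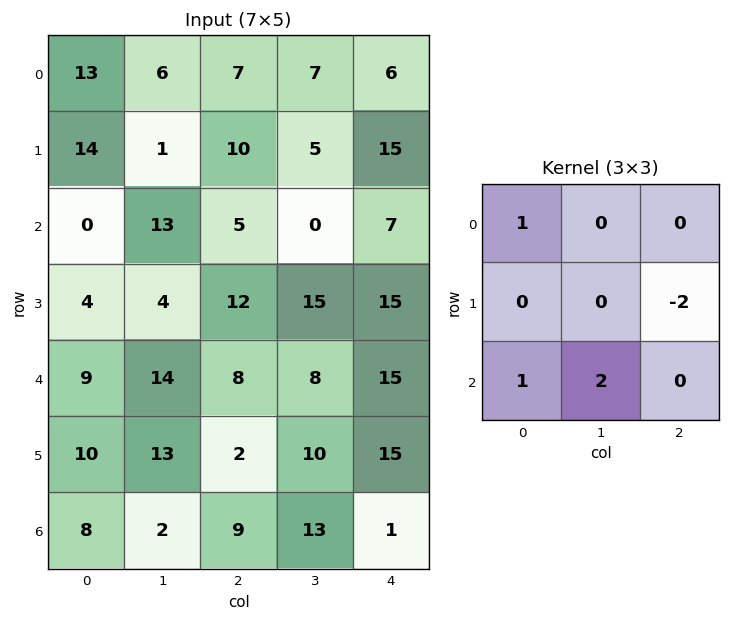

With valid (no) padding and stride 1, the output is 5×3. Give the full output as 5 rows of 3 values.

19 19 -18
16 29 38
13 13 -1
24 5 4
17 14 13

Output[0,0]: The receptive field on the input at this output position is [13 6 7 / 14 1 10 / 0 13 5]. Elementwise product with the kernel and sum: 13·1 + 10·-2 + 0·1 + 13·2.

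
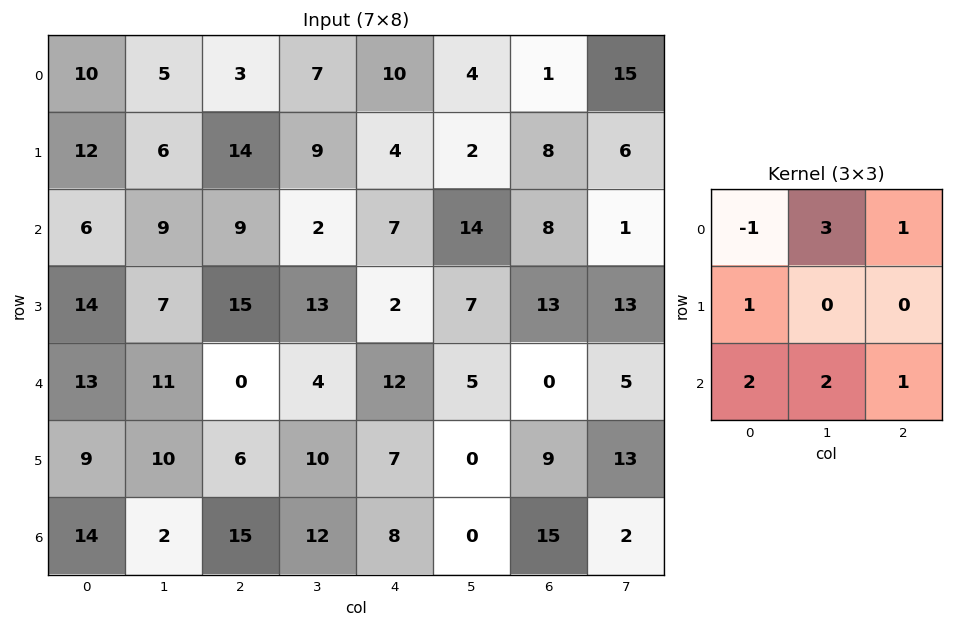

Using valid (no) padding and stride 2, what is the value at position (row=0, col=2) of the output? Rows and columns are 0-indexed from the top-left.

57

The receptive field on the input at this output position is [10 4 1 / 4 2 8 / 7 14 8]. Elementwise product with the kernel and sum: 10·-1 + 4·3 + 1·1 + 4·1 + 7·2 + 14·2 + 8·1.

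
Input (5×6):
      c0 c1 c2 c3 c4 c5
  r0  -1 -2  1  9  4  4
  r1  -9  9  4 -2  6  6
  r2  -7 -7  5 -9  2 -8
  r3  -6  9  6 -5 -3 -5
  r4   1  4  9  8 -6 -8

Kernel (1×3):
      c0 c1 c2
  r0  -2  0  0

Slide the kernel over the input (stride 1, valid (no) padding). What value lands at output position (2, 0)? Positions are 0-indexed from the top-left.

The receptive field on the input at this output position is [-7 -7 5]. Elementwise product with the kernel and sum: -7·-2.

14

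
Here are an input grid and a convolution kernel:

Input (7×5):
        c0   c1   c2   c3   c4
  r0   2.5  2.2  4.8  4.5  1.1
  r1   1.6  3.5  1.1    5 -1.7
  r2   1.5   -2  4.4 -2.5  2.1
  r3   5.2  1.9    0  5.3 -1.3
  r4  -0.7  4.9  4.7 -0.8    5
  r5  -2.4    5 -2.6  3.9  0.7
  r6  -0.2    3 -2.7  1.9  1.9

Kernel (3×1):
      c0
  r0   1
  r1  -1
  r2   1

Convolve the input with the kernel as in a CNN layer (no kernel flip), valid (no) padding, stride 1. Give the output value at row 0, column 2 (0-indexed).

The receptive field on the input at this output position is [4.8 / 1.1 / 4.4]. Elementwise product with the kernel and sum: 4.8·1 + 1.1·-1 + 4.4·1.

8.1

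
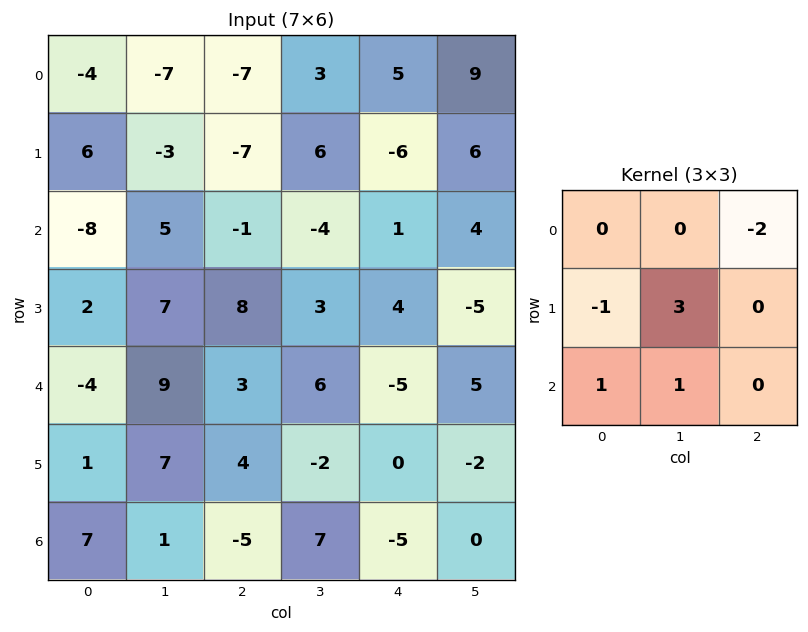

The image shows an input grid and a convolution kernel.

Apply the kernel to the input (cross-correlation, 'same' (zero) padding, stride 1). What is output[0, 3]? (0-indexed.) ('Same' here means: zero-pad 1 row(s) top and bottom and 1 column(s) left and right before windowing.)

The receptive field on the zero-padded input at this output position is [0 0 0 / -7 3 5 / -7 6 -6]. Elementwise product with the kernel and sum: 0·-2 + -7·-1 + 3·3 + -7·1 + 6·1.

15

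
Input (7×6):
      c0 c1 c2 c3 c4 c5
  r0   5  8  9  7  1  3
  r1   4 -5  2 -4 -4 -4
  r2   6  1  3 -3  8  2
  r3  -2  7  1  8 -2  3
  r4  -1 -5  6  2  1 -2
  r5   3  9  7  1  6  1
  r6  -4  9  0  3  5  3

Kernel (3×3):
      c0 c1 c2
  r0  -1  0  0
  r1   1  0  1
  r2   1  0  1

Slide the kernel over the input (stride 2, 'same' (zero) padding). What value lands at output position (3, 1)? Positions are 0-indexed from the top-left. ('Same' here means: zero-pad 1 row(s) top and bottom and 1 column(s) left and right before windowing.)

3

The receptive field on the zero-padded input at this output position is [9 7 1 / 9 0 3 / 0 0 0]. Elementwise product with the kernel and sum: 9·-1 + 9·1 + 3·1 + 0·1 + 0·1.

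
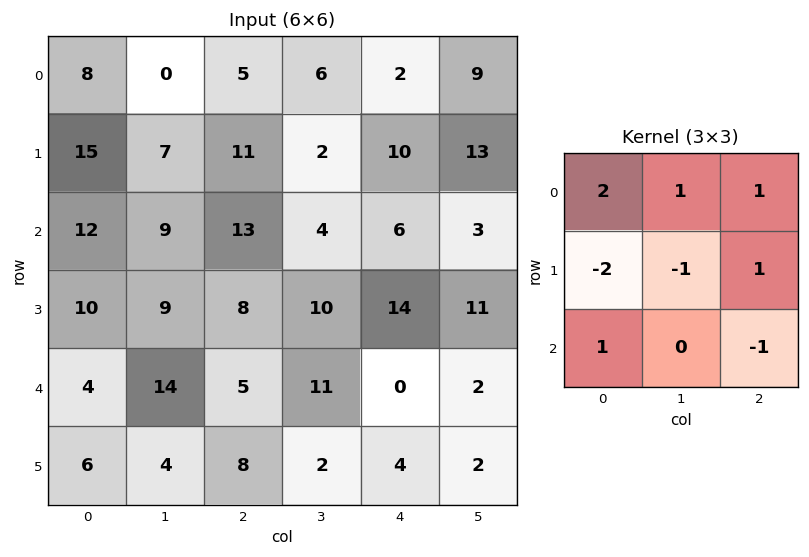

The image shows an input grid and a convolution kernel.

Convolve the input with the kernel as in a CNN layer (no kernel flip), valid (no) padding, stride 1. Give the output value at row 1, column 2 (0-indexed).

The receptive field on the input at this output position is [11 2 10 / 13 4 6 / 8 10 14]. Elementwise product with the kernel and sum: 11·2 + 2·1 + 10·1 + 13·-2 + 4·-1 + 6·1 + 8·1 + 14·-1.

4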